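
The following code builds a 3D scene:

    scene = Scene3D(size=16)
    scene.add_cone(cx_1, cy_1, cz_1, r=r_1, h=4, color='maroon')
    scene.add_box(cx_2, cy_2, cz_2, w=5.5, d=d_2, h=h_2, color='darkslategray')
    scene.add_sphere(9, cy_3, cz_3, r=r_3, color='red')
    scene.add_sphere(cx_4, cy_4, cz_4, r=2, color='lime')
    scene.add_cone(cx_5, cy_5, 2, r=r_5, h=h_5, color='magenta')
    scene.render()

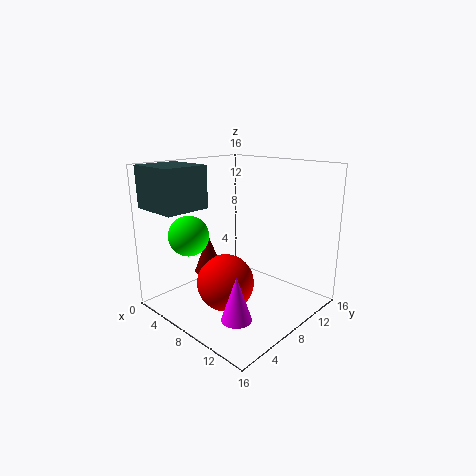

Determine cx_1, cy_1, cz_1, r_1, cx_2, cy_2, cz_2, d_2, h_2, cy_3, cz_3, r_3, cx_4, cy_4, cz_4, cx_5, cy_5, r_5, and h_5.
cx_1 = 7, cy_1 = 4.5, cz_1 = 5, r_1 = 1.5, cx_2 = 0.5, cy_2 = 0.5, cz_2 = 11.5, d_2 = 5, h_2 = 4.5, cy_3 = 5, cz_3 = 4, r_3 = 3, cx_4 = 7, cy_4 = 2, cz_4 = 9.5, cx_5 = 12.5, cy_5 = 3, r_5 = 1.5, h_5 = 4.5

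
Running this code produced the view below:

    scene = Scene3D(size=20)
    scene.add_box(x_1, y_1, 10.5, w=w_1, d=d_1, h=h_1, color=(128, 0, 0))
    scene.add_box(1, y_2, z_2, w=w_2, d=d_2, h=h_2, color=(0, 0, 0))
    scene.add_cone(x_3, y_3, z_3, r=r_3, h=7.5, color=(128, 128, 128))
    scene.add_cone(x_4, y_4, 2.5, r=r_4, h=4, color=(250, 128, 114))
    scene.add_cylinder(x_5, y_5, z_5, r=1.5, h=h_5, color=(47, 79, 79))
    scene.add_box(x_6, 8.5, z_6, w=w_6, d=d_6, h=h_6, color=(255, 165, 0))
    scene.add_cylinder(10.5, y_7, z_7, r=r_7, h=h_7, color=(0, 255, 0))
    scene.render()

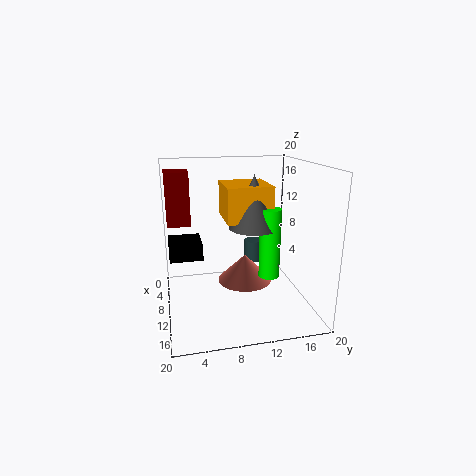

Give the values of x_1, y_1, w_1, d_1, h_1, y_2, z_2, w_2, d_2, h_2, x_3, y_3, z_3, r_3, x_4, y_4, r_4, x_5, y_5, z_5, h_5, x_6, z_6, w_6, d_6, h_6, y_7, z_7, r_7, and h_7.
x_1 = 1, y_1 = 0.5, w_1 = 4, d_1 = 3.5, h_1 = 8, y_2 = 0.5, z_2 = 5.5, w_2 = 5.5, d_2 = 5, h_2 = 2.5, x_3 = 9, y_3 = 12.5, z_3 = 11, r_3 = 3.5, x_4 = 8, y_4 = 11.5, r_4 = 4, x_5 = 2, y_5 = 14.5, z_5 = 3, h_5 = 3.5, x_6 = 3.5, z_6 = 12, w_6 = 7, d_6 = 6.5, h_6 = 5, y_7 = 14.5, z_7 = 4, r_7 = 1.5, h_7 = 10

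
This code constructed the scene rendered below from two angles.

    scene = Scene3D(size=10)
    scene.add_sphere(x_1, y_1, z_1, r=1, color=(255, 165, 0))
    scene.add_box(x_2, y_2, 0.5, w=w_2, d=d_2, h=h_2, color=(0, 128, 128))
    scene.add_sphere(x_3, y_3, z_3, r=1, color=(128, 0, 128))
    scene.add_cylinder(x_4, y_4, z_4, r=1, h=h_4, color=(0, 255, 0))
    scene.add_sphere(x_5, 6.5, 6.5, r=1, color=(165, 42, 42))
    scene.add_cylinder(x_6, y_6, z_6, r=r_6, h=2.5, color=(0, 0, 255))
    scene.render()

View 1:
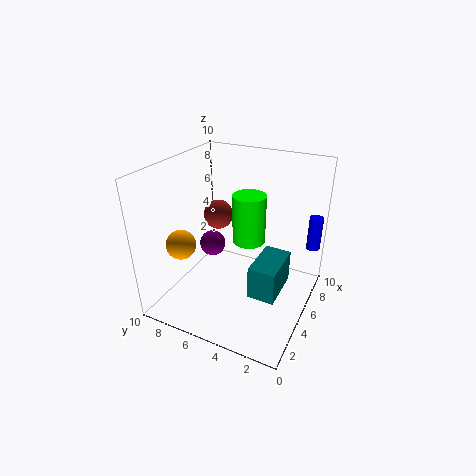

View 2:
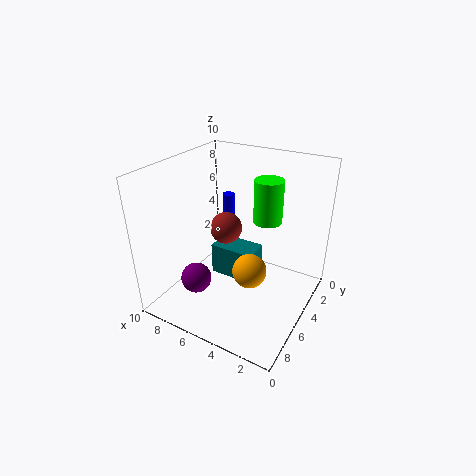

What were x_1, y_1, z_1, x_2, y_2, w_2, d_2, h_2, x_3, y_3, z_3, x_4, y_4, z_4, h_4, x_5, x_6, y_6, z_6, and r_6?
x_1 = 2.5; y_1 = 8; z_1 = 5; x_2 = 4.5; y_2 = 2; w_2 = 3.5; d_2 = 2; h_2 = 2.5; x_3 = 6.5; y_3 = 8; z_3 = 3; x_4 = 3.5; y_4 = 3.5; z_4 = 6; h_4 = 3; x_5 = 5; x_6 = 8.5; y_6 = 0.5; z_6 = 3.5; r_6 = 0.5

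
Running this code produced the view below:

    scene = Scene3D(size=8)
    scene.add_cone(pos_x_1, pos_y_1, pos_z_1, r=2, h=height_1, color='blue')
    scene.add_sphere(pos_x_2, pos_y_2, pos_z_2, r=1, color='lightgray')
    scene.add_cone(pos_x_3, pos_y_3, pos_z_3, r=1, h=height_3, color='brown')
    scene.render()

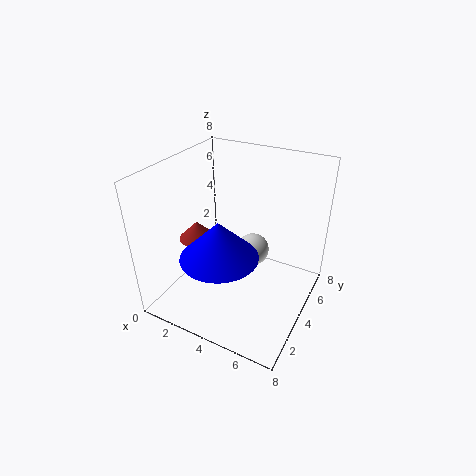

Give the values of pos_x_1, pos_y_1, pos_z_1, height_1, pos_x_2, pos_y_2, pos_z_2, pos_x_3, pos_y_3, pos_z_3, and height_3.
pos_x_1 = 4; pos_y_1 = 2; pos_z_1 = 4; height_1 = 2; pos_x_2 = 4; pos_y_2 = 6; pos_z_2 = 2; pos_x_3 = 2; pos_y_3 = 3; pos_z_3 = 4; height_3 = 1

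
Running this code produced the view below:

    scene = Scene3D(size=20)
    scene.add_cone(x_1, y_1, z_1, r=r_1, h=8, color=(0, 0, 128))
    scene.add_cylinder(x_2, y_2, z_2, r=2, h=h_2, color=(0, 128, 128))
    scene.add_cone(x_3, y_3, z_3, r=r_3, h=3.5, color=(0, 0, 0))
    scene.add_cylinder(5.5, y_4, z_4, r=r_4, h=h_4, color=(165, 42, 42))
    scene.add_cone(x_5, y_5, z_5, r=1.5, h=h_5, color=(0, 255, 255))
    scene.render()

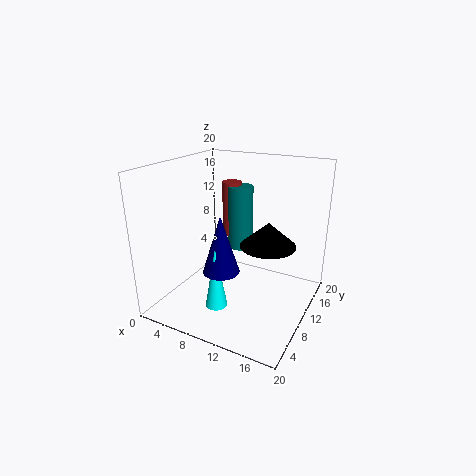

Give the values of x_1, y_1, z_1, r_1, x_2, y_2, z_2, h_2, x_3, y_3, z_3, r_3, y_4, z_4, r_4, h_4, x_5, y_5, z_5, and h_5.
x_1 = 9
y_1 = 7
z_1 = 6
r_1 = 2.5
x_2 = 7
y_2 = 16.5
z_2 = 5.5
h_2 = 10
x_3 = 13.5
y_3 = 12.5
z_3 = 8.5
r_3 = 4
y_4 = 16.5
z_4 = 7.5
r_4 = 1.5
h_4 = 8.5
x_5 = 9
y_5 = 5.5
z_5 = 1.5
h_5 = 8.5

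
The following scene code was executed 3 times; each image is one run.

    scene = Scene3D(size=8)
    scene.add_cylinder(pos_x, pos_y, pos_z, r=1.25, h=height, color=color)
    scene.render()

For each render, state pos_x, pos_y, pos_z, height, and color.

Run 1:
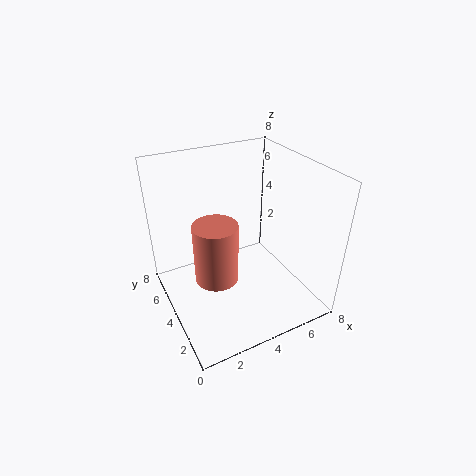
pos_x = 2.75
pos_y = 4.25
pos_z = 1.5
height = 3.5
color = 'salmon'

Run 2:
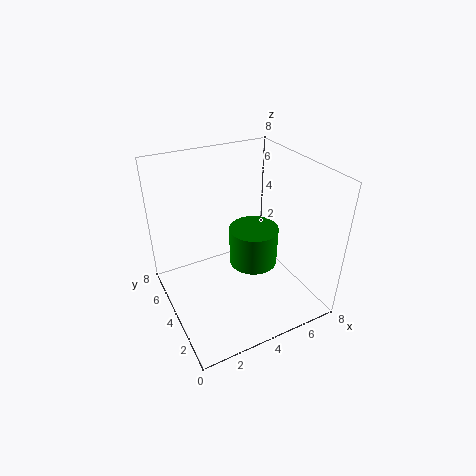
pos_x = 4.25
pos_y = 2.75
pos_z = 3.25
height = 2
color = 'green'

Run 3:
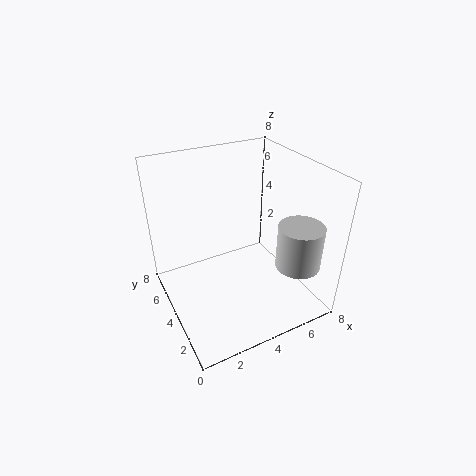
pos_x = 6.75
pos_y = 2
pos_z = 2.5
height = 2.5
color = 'lightgray'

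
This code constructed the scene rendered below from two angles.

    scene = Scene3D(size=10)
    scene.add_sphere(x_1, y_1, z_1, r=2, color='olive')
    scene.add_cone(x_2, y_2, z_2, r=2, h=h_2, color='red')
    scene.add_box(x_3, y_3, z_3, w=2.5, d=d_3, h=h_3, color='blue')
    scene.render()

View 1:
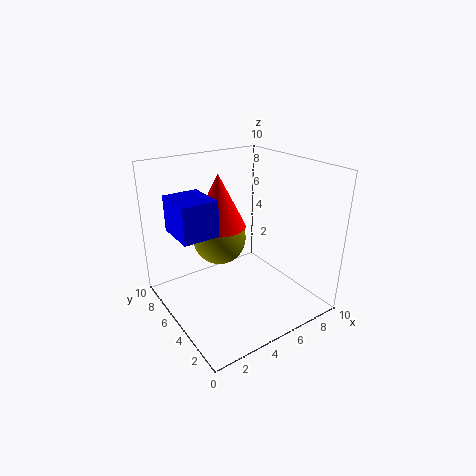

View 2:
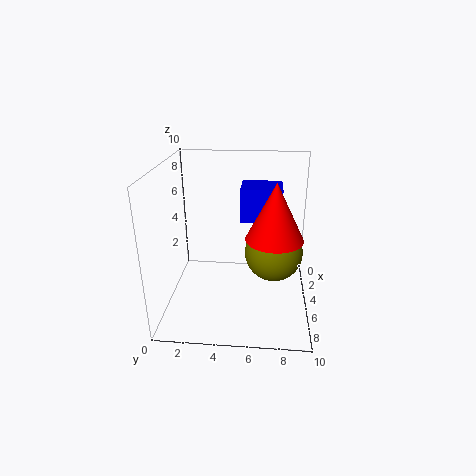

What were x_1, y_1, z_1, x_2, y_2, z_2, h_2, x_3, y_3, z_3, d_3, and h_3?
x_1 = 5
y_1 = 7.5
z_1 = 4
x_2 = 5
y_2 = 7.5
z_2 = 5
h_2 = 4
x_3 = 1
y_3 = 5
z_3 = 5.5
d_3 = 3
h_3 = 2.5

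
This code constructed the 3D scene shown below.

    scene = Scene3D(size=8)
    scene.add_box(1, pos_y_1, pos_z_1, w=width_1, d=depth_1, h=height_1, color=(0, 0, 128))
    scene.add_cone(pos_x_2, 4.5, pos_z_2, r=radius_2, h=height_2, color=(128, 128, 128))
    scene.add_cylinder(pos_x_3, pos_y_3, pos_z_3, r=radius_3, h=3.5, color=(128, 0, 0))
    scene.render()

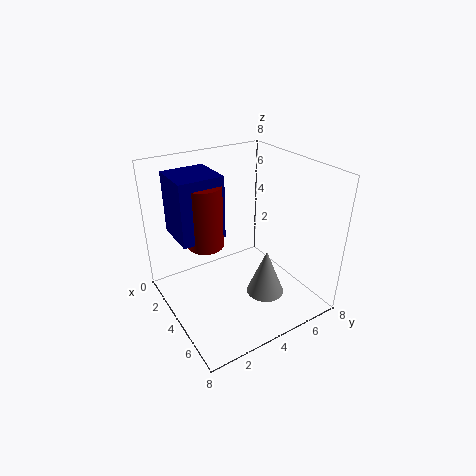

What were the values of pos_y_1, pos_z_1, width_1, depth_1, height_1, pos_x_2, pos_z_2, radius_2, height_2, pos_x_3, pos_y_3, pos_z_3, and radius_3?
pos_y_1 = 1
pos_z_1 = 4
width_1 = 2.5
depth_1 = 2.5
height_1 = 3.5
pos_x_2 = 6
pos_z_2 = 1.5
radius_2 = 1
height_2 = 2.5
pos_x_3 = 3
pos_y_3 = 2.5
pos_z_3 = 3.5
radius_3 = 1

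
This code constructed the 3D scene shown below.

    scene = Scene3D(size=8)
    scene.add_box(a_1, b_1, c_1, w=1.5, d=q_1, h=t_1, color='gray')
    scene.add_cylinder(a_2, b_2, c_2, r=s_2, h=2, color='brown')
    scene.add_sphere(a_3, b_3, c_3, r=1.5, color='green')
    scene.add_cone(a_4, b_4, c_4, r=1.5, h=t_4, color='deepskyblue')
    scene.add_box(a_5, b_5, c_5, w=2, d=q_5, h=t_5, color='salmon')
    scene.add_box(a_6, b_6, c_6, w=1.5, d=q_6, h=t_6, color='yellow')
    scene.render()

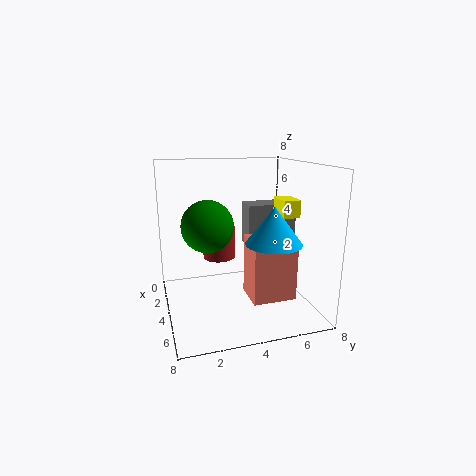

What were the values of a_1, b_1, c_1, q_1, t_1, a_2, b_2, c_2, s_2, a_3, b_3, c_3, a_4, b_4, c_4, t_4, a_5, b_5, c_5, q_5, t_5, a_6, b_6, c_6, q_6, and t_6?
a_1 = 1.5; b_1 = 5; c_1 = 3; q_1 = 3; t_1 = 2.5; a_2 = 1.5; b_2 = 3.5; c_2 = 2; s_2 = 1; a_3 = 3; b_3 = 2.5; c_3 = 4.5; a_4 = 5.5; b_4 = 5.5; c_4 = 4; t_4 = 2; a_5 = 3.5; b_5 = 4.5; c_5 = 0.5; q_5 = 2.5; t_5 = 3.5; a_6 = 3; b_6 = 6.5; c_6 = 5; q_6 = 1; t_6 = 1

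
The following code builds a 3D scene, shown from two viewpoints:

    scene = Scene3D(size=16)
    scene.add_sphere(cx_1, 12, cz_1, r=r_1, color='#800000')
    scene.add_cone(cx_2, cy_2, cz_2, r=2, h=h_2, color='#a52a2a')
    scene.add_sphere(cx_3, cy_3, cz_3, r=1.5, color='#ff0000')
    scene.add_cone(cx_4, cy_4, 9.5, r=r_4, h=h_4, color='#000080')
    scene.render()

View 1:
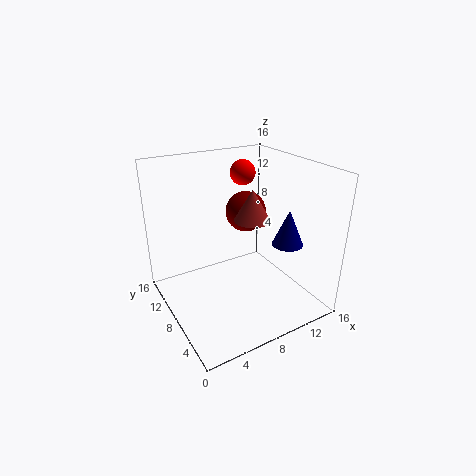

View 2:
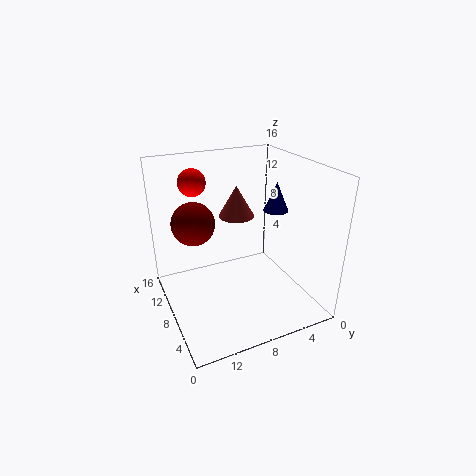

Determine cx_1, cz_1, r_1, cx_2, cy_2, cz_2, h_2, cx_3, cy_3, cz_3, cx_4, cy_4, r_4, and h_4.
cx_1 = 11.5
cz_1 = 9
r_1 = 2.5
cx_2 = 9.5
cy_2 = 7.5
cz_2 = 10
h_2 = 3.5
cx_3 = 11
cy_3 = 12
cz_3 = 14
cx_4 = 10
cy_4 = 2
r_4 = 1.5
h_4 = 3.5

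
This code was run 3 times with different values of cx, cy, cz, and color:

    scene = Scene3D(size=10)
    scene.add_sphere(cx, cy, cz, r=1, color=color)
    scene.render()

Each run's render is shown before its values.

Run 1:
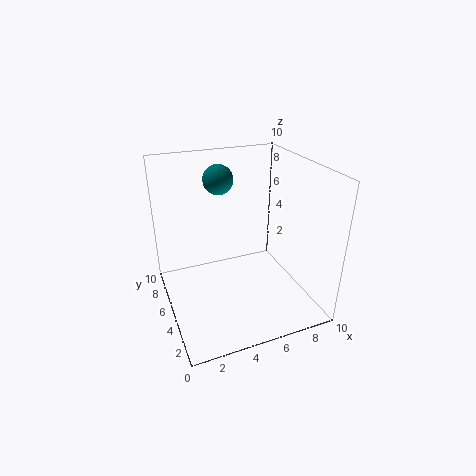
cx = 4; cy = 6; cz = 9; color = 'teal'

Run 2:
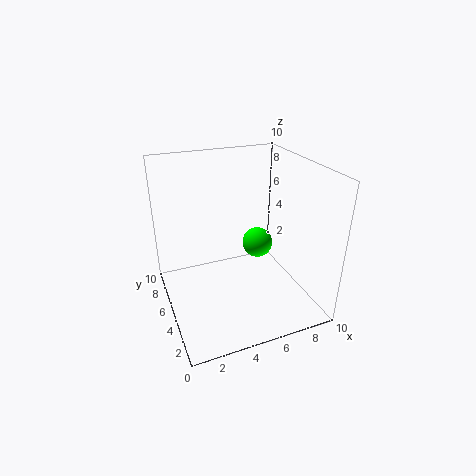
cx = 6; cy = 4; cz = 5; color = 'lime'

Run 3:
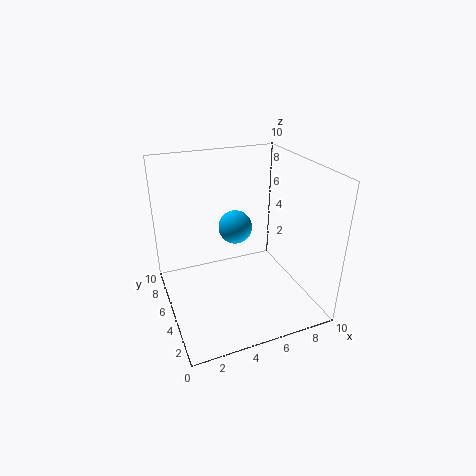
cx = 4; cy = 3; cz = 7; color = 'deepskyblue'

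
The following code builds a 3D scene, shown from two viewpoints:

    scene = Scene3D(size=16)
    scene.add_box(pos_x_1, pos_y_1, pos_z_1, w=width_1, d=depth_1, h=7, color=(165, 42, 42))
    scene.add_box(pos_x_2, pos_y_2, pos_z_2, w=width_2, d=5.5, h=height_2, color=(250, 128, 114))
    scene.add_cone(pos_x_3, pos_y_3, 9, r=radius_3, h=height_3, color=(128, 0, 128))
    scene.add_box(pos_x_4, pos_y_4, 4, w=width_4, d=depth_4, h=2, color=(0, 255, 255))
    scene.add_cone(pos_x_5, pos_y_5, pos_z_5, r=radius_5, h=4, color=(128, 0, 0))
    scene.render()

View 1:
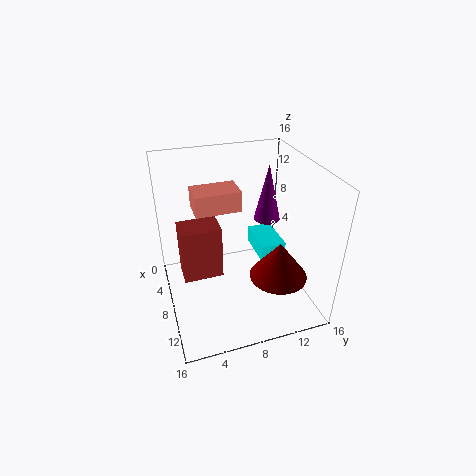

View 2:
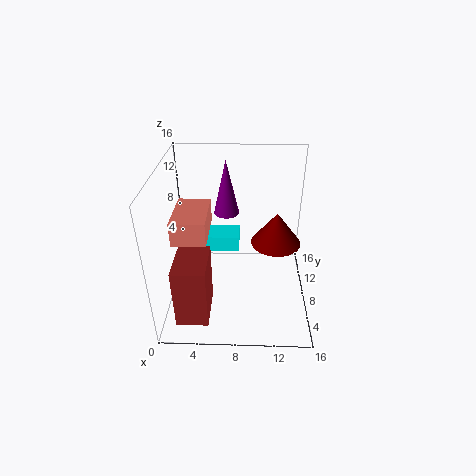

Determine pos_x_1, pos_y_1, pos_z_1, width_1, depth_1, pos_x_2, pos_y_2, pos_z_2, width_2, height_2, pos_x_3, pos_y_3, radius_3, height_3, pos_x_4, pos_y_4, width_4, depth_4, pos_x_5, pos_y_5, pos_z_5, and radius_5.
pos_x_1 = 1.5; pos_y_1 = 2; pos_z_1 = 0.5; width_1 = 3.5; depth_1 = 5; pos_x_2 = 1.5; pos_y_2 = 4; pos_z_2 = 9.5; width_2 = 3.5; height_2 = 2.5; pos_x_3 = 6.5; pos_y_3 = 12; radius_3 = 1.5; height_3 = 6.5; pos_x_4 = 3; pos_y_4 = 11; width_4 = 5; depth_4 = 3; pos_x_5 = 12.5; pos_y_5 = 11; pos_z_5 = 5.5; radius_5 = 3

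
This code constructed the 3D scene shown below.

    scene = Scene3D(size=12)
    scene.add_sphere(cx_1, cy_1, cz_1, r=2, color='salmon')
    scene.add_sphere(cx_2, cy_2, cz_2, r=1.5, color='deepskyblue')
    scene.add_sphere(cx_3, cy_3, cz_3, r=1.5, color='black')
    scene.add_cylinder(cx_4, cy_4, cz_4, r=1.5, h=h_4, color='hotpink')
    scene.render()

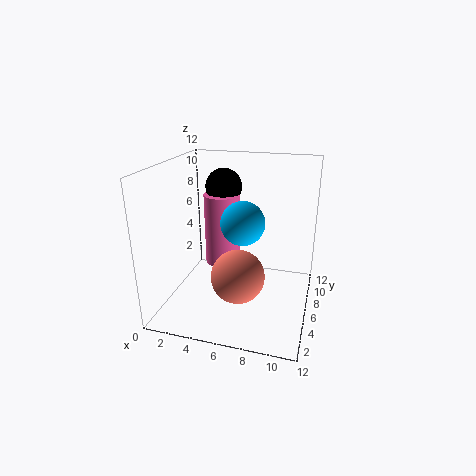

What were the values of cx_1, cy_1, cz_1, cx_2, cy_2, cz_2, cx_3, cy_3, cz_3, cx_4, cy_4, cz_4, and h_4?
cx_1 = 7
cy_1 = 2.5
cz_1 = 4.5
cx_2 = 7.5
cy_2 = 2
cz_2 = 9
cx_3 = 4.5
cy_3 = 7
cz_3 = 10
cx_4 = 4.5
cy_4 = 6.5
cz_4 = 3.5
h_4 = 6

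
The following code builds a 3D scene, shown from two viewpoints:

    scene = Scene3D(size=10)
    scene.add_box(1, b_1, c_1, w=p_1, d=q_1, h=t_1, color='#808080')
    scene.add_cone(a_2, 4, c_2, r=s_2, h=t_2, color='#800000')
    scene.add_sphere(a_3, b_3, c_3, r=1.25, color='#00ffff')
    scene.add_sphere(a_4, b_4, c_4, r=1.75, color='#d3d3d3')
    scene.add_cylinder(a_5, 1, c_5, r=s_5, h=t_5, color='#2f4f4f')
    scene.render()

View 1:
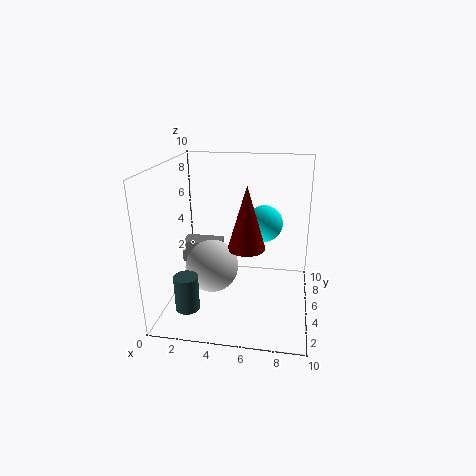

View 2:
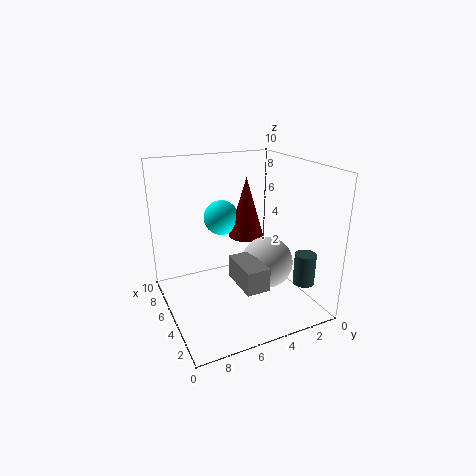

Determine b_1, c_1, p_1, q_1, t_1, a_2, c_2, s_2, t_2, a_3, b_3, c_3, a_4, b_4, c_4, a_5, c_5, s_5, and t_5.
b_1 = 4.75, c_1 = 3, p_1 = 2.75, q_1 = 1.5, t_1 = 1.5, a_2 = 5.75, c_2 = 4.75, s_2 = 1.25, t_2 = 4.25, a_3 = 6.75, b_3 = 5.5, c_3 = 6, a_4 = 3.5, b_4 = 3.5, c_4 = 3.5, a_5 = 2.5, c_5 = 1.75, s_5 = 0.75, t_5 = 2.25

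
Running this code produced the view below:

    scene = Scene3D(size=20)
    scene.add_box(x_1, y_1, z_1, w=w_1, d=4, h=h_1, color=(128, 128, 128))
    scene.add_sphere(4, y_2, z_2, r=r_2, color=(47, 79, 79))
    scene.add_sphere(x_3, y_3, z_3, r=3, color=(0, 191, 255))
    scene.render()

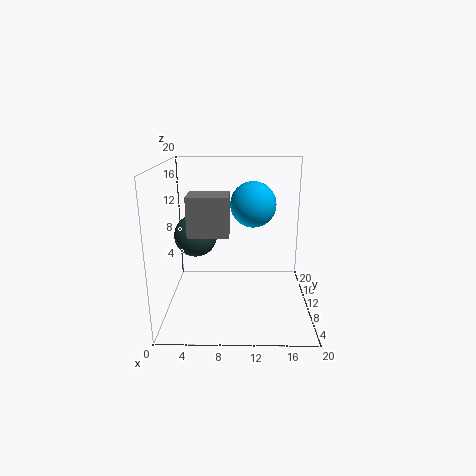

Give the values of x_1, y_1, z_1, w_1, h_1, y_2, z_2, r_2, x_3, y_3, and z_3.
x_1 = 4; y_1 = 4; z_1 = 12; w_1 = 5; h_1 = 5; y_2 = 11; z_2 = 10; r_2 = 3; x_3 = 12; y_3 = 9; z_3 = 15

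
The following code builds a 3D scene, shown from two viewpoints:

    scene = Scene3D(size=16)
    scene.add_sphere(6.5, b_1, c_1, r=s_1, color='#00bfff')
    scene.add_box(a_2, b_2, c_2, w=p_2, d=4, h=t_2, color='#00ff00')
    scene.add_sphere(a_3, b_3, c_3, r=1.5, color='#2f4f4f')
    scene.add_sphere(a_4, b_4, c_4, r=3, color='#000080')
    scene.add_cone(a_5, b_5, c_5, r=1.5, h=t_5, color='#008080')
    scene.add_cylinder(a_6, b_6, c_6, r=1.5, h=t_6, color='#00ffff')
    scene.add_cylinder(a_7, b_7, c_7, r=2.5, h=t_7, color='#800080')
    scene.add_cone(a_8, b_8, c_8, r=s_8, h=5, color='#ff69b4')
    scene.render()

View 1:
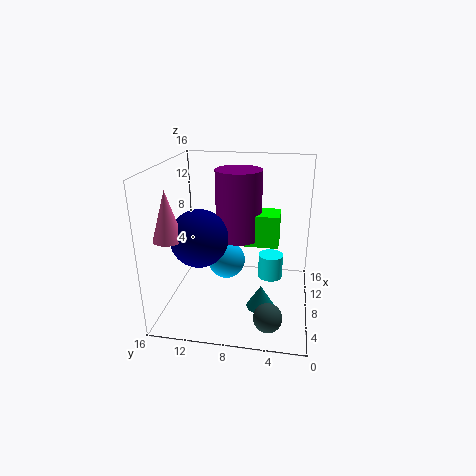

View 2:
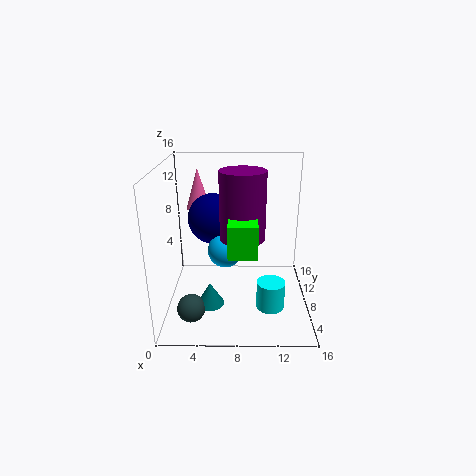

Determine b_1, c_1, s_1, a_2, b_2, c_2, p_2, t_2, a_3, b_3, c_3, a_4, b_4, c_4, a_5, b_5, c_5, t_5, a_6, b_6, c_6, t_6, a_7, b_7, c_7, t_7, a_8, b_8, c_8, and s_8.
b_1 = 9
c_1 = 6
s_1 = 2
a_2 = 7
b_2 = 3.5
c_2 = 7.5
p_2 = 3
t_2 = 3.5
a_3 = 3
b_3 = 4
c_3 = 1.5
a_4 = 5
b_4 = 11.5
c_4 = 9
a_5 = 5
b_5 = 5
c_5 = 1.5
t_5 = 2.5
a_6 = 11.5
b_6 = 4.5
c_6 = 1.5
t_6 = 3
a_7 = 8.5
b_7 = 8
c_7 = 8
t_7 = 7.5
a_8 = 3
b_8 = 14
c_8 = 9.5
s_8 = 1.5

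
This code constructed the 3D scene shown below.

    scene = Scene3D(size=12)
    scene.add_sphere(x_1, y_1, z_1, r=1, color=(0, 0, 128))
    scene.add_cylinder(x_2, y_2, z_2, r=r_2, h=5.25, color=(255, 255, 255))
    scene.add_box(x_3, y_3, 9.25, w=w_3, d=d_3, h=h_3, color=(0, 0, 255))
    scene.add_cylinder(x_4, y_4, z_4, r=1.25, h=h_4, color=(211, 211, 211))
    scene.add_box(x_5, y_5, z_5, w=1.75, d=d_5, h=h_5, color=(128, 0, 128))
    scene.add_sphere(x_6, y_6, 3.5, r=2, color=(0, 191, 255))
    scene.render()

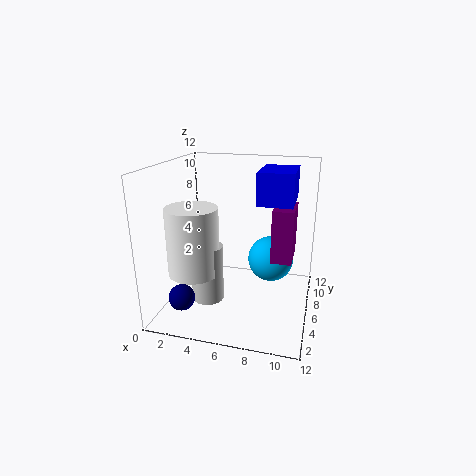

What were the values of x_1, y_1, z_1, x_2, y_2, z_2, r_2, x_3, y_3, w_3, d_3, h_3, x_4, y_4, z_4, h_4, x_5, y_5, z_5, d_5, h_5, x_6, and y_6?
x_1 = 2.75; y_1 = 1.5; z_1 = 2.5; x_2 = 3.25; y_2 = 3; z_2 = 4; r_2 = 2; x_3 = 7.75; y_3 = 4.5; w_3 = 2.75; d_3 = 4; h_3 = 2.5; x_4 = 4.25; y_4 = 3.25; z_4 = 1.75; h_4 = 4.5; x_5 = 8.75; y_5 = 6; z_5 = 4; d_5 = 3.5; h_5 = 4.5; x_6 = 8.5; y_6 = 8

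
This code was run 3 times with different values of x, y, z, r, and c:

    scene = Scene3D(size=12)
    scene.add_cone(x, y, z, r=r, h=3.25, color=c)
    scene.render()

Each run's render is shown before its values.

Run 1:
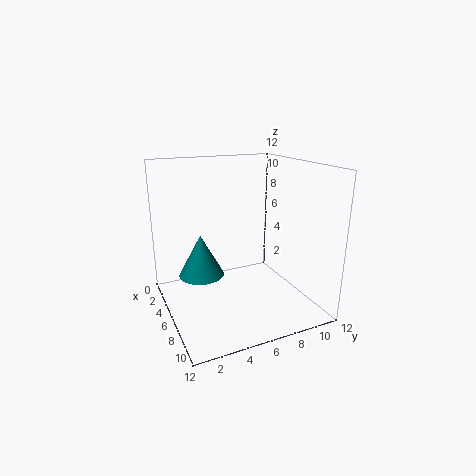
x = 6.75
y = 2.5
z = 3.75
r = 1.75
c = 'teal'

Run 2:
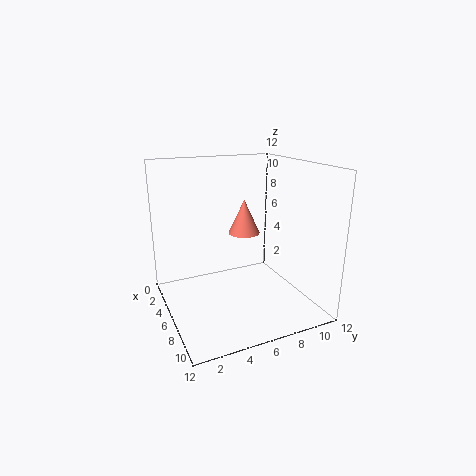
x = 2.5
y = 8.25
z = 5
r = 1.5
c = 'salmon'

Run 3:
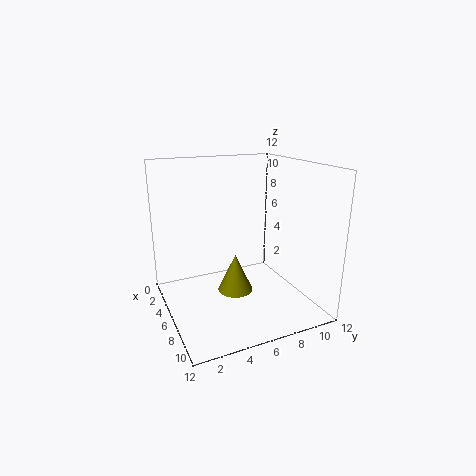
x = 6
y = 5.75
z = 1.25
r = 1.5
c = 'olive'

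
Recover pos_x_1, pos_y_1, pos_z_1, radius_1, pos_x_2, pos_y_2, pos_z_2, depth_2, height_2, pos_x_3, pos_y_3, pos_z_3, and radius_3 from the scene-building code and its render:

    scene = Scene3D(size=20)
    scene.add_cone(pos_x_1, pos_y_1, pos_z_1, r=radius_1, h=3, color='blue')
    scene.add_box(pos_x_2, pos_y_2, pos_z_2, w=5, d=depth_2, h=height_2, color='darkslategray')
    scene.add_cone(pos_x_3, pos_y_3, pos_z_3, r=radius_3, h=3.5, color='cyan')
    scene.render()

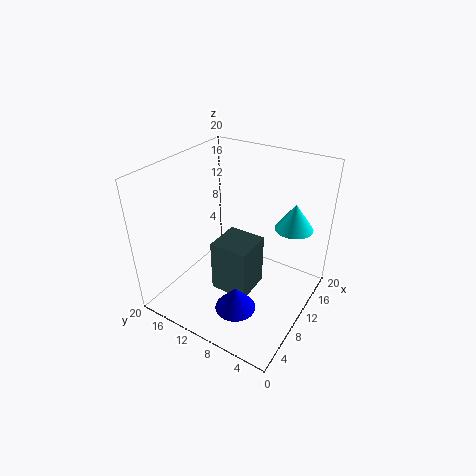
pos_x_1 = 3, pos_y_1 = 6, pos_z_1 = 5, radius_1 = 2.5, pos_x_2 = 5, pos_y_2 = 6, pos_z_2 = 4.5, depth_2 = 5, height_2 = 7, pos_x_3 = 12.5, pos_y_3 = 3, pos_z_3 = 12.5, radius_3 = 2.5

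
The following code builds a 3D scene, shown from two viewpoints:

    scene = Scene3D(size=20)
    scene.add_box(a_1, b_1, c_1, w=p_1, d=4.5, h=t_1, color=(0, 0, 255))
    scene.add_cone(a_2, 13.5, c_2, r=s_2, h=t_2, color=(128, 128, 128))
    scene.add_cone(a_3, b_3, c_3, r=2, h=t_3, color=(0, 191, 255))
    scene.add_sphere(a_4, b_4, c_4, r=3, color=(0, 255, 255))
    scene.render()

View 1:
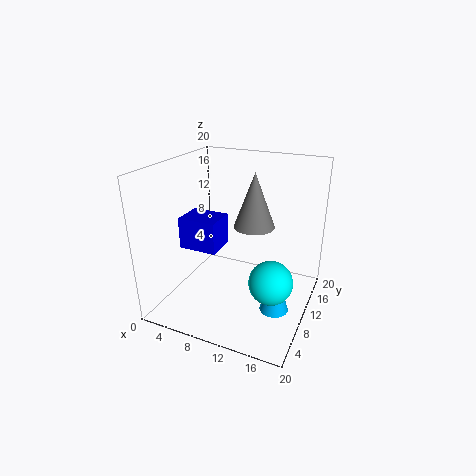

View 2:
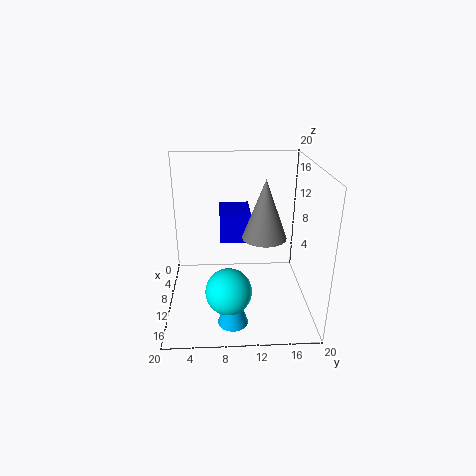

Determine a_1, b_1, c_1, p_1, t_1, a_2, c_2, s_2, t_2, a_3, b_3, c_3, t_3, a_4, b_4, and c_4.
a_1 = 2; b_1 = 7.5; c_1 = 8; p_1 = 5.5; t_1 = 4.5; a_2 = 11; c_2 = 10.5; s_2 = 3; t_2 = 8; a_3 = 16; b_3 = 9; c_3 = 0.5; t_3 = 6.5; a_4 = 15.5; b_4 = 8.5; c_4 = 5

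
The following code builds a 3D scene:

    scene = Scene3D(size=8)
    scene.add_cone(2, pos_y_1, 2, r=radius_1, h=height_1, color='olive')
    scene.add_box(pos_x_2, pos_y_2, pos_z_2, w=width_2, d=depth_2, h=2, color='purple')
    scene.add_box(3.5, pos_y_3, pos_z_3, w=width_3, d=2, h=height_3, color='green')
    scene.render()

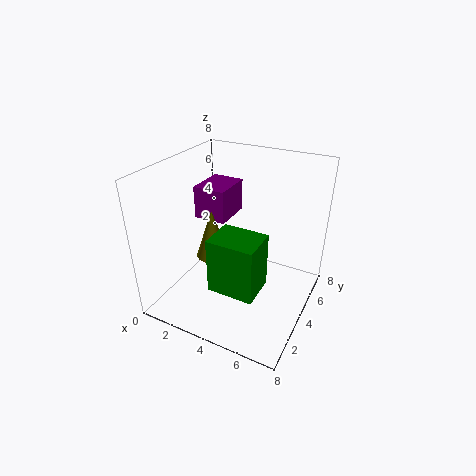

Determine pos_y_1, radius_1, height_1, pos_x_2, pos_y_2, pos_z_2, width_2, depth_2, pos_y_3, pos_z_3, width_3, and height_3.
pos_y_1 = 4.5
radius_1 = 1
height_1 = 3
pos_x_2 = 0.5
pos_y_2 = 5
pos_z_2 = 4
width_2 = 2
depth_2 = 2.5
pos_y_3 = 1.5
pos_z_3 = 2
width_3 = 2.5
height_3 = 3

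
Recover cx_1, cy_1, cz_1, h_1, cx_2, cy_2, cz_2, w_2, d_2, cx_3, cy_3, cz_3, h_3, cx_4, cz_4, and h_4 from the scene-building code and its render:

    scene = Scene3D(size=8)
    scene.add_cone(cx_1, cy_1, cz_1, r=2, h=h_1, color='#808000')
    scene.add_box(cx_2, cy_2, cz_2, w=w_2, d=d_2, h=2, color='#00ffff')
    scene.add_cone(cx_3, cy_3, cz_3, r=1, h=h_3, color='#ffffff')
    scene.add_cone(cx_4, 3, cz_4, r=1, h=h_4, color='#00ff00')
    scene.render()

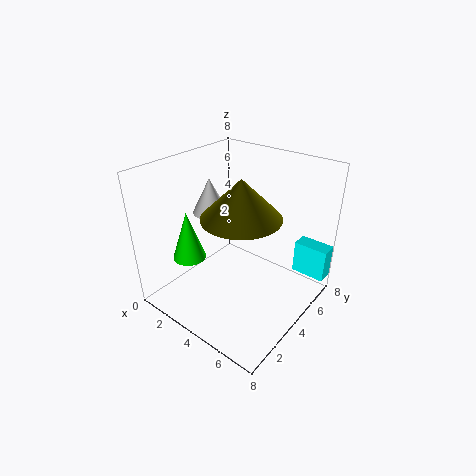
cx_1 = 5, cy_1 = 3, cz_1 = 6, h_1 = 2, cx_2 = 6, cy_2 = 7, cz_2 = 1, w_2 = 2, d_2 = 1, cx_3 = 2, cy_3 = 4, cz_3 = 5, h_3 = 2, cx_4 = 1, cz_4 = 2, h_4 = 3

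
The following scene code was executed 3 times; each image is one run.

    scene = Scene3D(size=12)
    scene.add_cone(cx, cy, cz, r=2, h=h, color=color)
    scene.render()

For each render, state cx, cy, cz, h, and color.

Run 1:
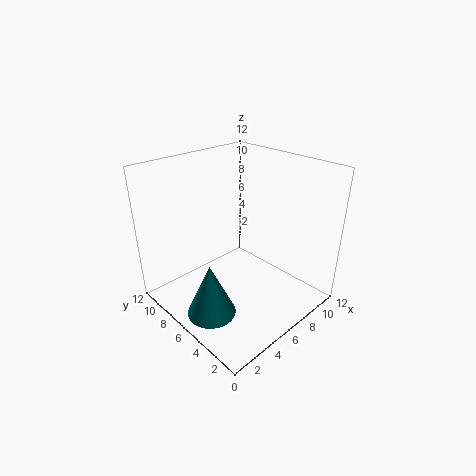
cx = 2.5; cy = 5.5; cz = 0.5; h = 4.5; color = 'teal'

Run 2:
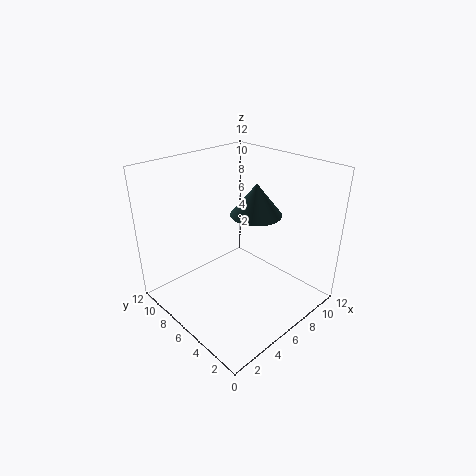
cx = 6.5; cy = 4.5; cz = 8.5; h = 2.5; color = 'darkslategray'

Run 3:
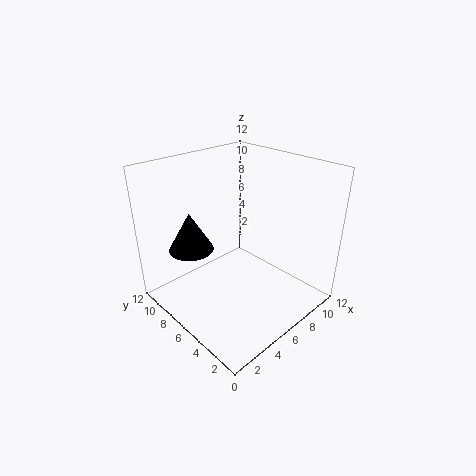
cx = 4; cy = 10; cz = 4; h = 3.5; color = 'black'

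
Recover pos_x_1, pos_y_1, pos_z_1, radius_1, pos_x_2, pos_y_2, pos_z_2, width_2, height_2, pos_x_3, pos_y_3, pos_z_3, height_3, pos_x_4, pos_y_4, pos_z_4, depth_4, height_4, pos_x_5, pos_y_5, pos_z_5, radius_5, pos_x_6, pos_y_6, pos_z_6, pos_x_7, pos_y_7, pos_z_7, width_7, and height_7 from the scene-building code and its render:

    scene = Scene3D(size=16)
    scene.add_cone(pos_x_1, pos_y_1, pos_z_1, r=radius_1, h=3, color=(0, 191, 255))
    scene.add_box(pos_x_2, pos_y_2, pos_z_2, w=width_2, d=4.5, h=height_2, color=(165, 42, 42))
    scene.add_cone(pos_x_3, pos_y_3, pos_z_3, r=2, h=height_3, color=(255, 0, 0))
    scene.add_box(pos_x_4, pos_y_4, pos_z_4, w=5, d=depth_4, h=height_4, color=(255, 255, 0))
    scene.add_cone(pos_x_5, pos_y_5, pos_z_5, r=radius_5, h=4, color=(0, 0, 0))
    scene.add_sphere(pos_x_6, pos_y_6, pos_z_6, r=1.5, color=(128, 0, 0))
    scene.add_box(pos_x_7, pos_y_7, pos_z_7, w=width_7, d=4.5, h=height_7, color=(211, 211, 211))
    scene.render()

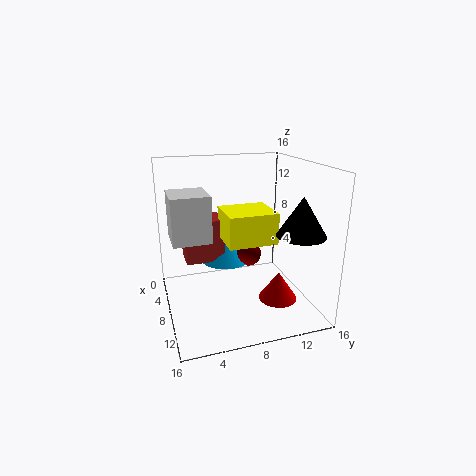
pos_x_1 = 4.5, pos_y_1 = 7.5, pos_z_1 = 4, radius_1 = 3, pos_x_2 = 2.5, pos_y_2 = 2.5, pos_z_2 = 4.5, width_2 = 3.5, height_2 = 5, pos_x_3 = 12.5, pos_y_3 = 11, pos_z_3 = 2.5, height_3 = 3, pos_x_4 = 5, pos_y_4 = 6.5, pos_z_4 = 7.5, depth_4 = 5.5, height_4 = 3.5, pos_x_5 = 13, pos_y_5 = 13, pos_z_5 = 9.5, radius_5 = 2.5, pos_x_6 = 6, pos_y_6 = 10, pos_z_6 = 5, pos_x_7 = 1.5, pos_y_7 = 1, pos_z_7 = 7, width_7 = 5, height_7 = 5.5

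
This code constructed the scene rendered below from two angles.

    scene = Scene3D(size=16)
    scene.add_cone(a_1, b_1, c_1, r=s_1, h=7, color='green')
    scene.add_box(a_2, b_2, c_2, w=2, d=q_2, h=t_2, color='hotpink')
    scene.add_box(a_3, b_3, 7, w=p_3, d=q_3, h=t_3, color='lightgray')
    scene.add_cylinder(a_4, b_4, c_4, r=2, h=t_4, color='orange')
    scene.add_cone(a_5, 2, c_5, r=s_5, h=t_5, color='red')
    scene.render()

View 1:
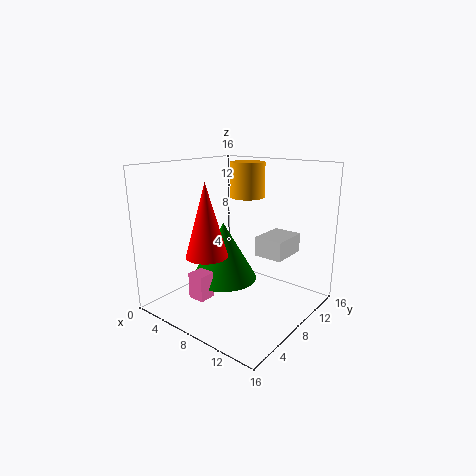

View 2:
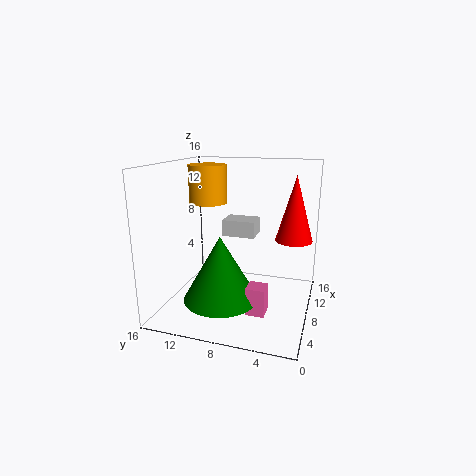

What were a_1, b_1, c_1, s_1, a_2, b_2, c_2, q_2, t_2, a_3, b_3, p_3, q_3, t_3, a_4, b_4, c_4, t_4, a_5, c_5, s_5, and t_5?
a_1 = 5; b_1 = 9; c_1 = 2; s_1 = 4; a_2 = 4; b_2 = 4; c_2 = 1; q_2 = 2; t_2 = 3; a_3 = 11; b_3 = 7; p_3 = 3; q_3 = 4; t_3 = 2; a_4 = 7; b_4 = 11; c_4 = 12; t_4 = 4; a_5 = 9; c_5 = 8; s_5 = 2; t_5 = 7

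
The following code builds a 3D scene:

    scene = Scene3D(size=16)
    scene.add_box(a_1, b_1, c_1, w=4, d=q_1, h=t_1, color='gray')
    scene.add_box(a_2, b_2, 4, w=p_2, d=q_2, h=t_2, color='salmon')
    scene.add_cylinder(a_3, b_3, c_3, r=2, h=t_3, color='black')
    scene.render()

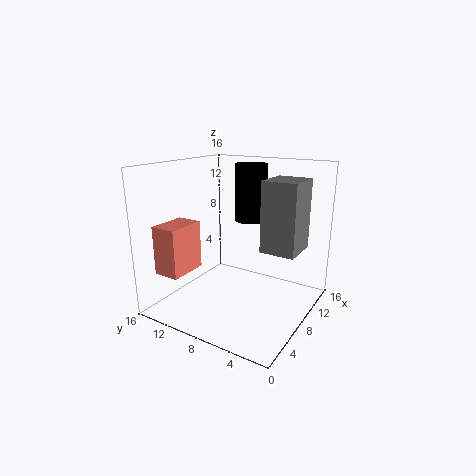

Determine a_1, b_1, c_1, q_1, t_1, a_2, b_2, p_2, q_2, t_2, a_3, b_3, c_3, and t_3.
a_1 = 5.5, b_1 = 0.5, c_1 = 8, q_1 = 3.5, t_1 = 7, a_2 = 2.5, b_2 = 12.5, p_2 = 4.5, q_2 = 3, t_2 = 5.5, a_3 = 13.5, b_3 = 9.5, c_3 = 8.5, t_3 = 7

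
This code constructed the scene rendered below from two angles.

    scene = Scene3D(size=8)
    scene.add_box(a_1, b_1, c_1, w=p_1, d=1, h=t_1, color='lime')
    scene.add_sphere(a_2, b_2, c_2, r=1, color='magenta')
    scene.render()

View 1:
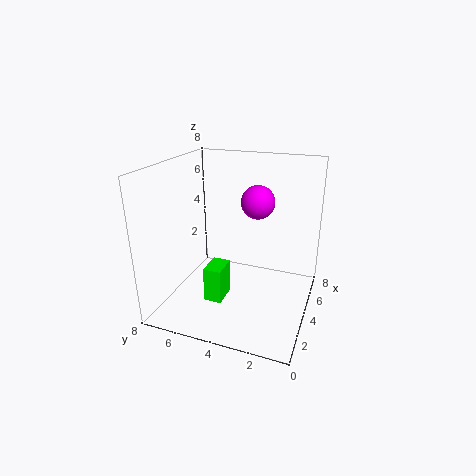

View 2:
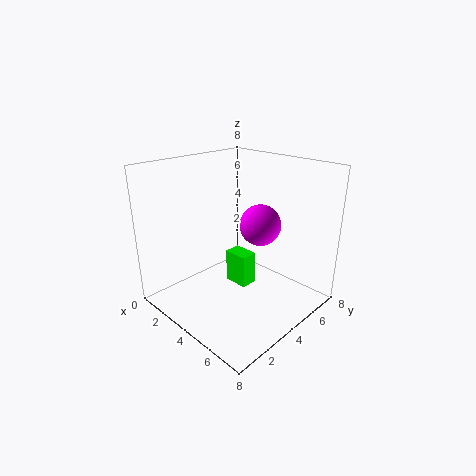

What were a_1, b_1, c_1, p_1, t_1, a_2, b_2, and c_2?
a_1 = 2.5; b_1 = 4.5; c_1 = 0.5; p_1 = 1.5; t_1 = 2; a_2 = 6; b_2 = 3.5; c_2 = 5.5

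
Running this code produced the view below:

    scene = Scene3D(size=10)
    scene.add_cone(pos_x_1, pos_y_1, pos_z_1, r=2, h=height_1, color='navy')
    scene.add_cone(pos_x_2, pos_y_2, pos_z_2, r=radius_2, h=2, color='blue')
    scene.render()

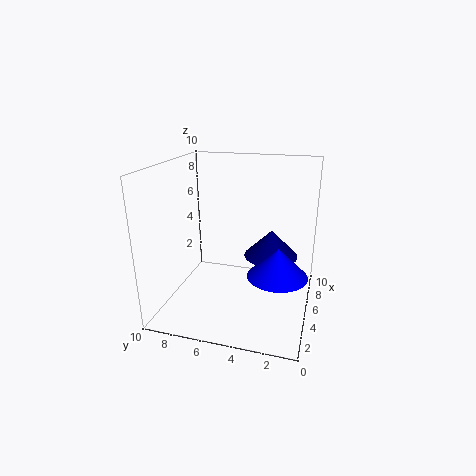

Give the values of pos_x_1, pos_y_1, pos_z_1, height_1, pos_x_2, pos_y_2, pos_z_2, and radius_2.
pos_x_1 = 7; pos_y_1 = 3; pos_z_1 = 3; height_1 = 2; pos_x_2 = 4; pos_y_2 = 2; pos_z_2 = 3; radius_2 = 2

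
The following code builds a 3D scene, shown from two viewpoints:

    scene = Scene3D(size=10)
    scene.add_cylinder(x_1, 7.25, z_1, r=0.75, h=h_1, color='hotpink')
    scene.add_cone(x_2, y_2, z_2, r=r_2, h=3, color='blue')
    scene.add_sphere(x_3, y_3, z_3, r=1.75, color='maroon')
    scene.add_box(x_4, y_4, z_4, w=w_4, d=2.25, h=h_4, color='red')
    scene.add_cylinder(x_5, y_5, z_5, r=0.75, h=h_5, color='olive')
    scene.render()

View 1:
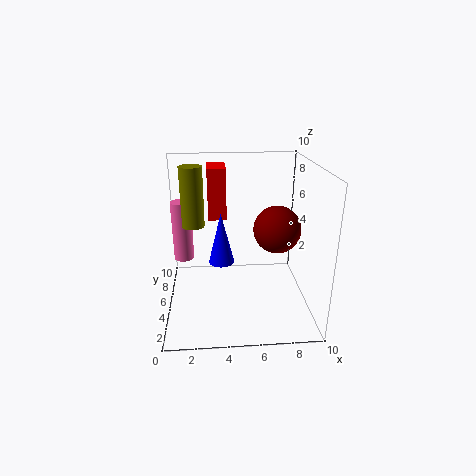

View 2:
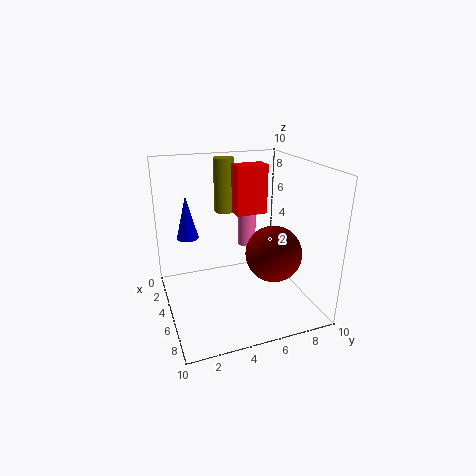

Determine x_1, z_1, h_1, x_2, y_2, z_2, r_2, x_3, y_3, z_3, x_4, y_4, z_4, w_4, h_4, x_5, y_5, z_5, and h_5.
x_1 = 1
z_1 = 2.5
h_1 = 4.5
x_2 = 3.75
y_2 = 1.75
z_2 = 5
r_2 = 0.75
x_3 = 8
y_3 = 6.25
z_3 = 5
x_4 = 3
y_4 = 5.25
z_4 = 6.25
w_4 = 1.25
h_4 = 3.5
x_5 = 2
y_5 = 5
z_5 = 6
h_5 = 4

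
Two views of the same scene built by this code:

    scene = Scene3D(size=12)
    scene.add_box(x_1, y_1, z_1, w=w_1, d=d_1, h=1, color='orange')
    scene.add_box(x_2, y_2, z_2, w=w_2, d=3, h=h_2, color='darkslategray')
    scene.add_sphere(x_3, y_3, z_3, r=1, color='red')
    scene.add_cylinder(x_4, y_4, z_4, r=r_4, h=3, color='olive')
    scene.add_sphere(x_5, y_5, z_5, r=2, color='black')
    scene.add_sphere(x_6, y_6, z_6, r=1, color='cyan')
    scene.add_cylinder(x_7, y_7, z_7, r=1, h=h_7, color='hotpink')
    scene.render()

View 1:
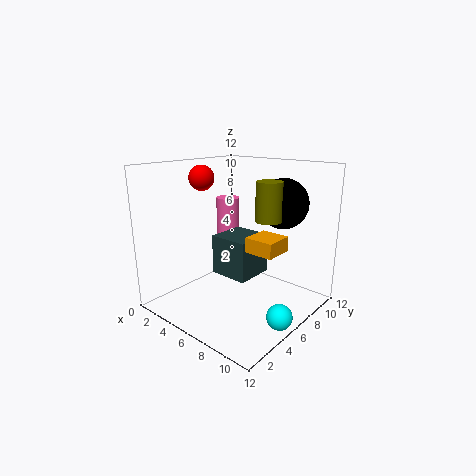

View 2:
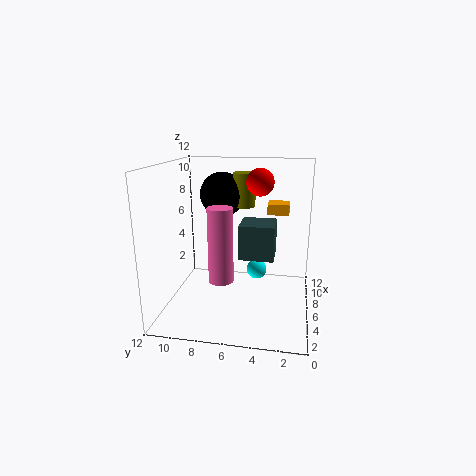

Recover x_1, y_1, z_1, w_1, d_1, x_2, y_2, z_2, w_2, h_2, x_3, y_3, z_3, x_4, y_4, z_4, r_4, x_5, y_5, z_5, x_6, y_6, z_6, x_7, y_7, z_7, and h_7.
x_1 = 10; y_1 = 2; z_1 = 7; w_1 = 2; d_1 = 2; x_2 = 6; y_2 = 3; z_2 = 4; w_2 = 3; h_2 = 3; x_3 = 4; y_3 = 4; z_3 = 11; x_4 = 9; y_4 = 6; z_4 = 8; r_4 = 1; x_5 = 9; y_5 = 8; z_5 = 9; x_6 = 11; y_6 = 5; z_6 = 1; x_7 = 4; y_7 = 7; z_7 = 3; h_7 = 6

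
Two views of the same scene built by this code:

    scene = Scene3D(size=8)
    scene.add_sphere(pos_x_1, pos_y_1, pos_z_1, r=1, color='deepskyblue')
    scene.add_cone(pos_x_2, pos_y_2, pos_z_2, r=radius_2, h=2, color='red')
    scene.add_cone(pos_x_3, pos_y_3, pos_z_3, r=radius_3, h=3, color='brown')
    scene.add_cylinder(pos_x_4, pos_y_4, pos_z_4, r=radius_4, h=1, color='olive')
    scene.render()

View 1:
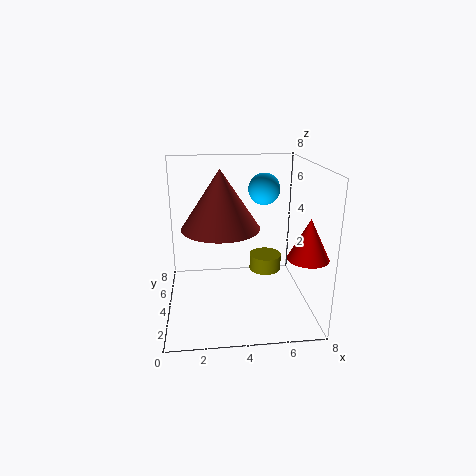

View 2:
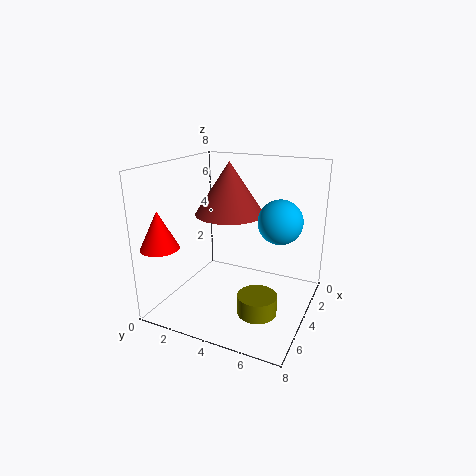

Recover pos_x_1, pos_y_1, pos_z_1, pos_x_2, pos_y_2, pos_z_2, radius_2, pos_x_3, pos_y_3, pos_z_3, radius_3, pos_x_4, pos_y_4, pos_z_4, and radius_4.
pos_x_1 = 6; pos_y_1 = 7; pos_z_1 = 6; pos_x_2 = 7; pos_y_2 = 1; pos_z_2 = 4; radius_2 = 1; pos_x_3 = 3; pos_y_3 = 3; pos_z_3 = 5; radius_3 = 2; pos_x_4 = 6; pos_y_4 = 6; pos_z_4 = 1; radius_4 = 1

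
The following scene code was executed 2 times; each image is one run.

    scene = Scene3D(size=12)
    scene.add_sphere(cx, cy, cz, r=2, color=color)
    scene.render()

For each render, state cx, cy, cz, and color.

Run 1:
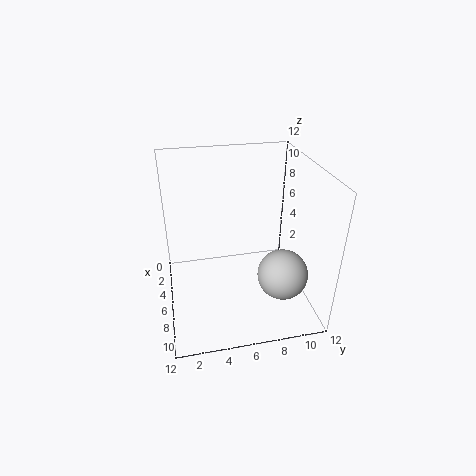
cx = 9, cy = 9, cz = 4, color = 'lightgray'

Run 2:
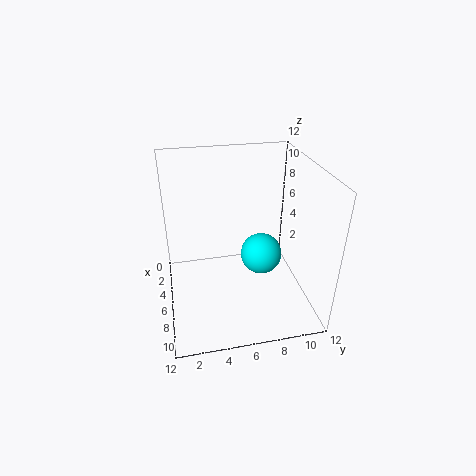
cx = 3, cy = 9, cz = 2, color = 'cyan'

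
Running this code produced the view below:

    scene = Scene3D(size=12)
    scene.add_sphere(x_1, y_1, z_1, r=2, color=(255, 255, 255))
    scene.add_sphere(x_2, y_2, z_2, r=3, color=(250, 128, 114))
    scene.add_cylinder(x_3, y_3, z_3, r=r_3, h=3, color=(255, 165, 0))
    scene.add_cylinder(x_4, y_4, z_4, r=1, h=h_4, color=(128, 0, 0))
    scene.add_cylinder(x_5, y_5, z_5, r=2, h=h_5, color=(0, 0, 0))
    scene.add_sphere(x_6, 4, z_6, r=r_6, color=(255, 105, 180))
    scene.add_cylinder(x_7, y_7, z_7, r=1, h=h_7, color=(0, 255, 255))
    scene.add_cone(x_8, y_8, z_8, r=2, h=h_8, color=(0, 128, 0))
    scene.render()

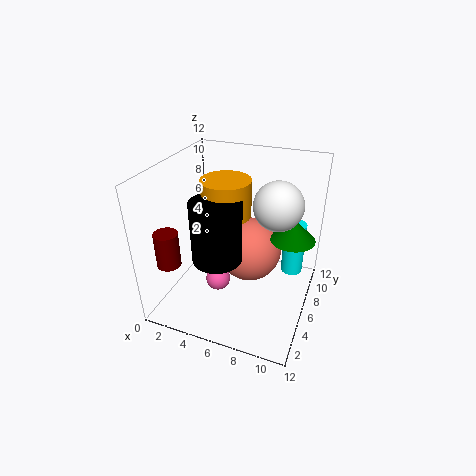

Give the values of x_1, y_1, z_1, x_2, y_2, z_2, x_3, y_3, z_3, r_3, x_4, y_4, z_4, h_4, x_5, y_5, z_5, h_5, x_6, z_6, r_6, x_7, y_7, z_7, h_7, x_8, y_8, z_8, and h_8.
x_1 = 9
y_1 = 7
z_1 = 9
x_2 = 6
y_2 = 9
z_2 = 3
x_3 = 5
y_3 = 6
z_3 = 8
r_3 = 2
x_4 = 1
y_4 = 3
z_4 = 4
h_4 = 3
x_5 = 5
y_5 = 4
z_5 = 5
h_5 = 5
x_6 = 5
z_6 = 3
r_6 = 1
x_7 = 10
y_7 = 10
z_7 = 1
h_7 = 5
x_8 = 10
y_8 = 9
z_8 = 5
h_8 = 2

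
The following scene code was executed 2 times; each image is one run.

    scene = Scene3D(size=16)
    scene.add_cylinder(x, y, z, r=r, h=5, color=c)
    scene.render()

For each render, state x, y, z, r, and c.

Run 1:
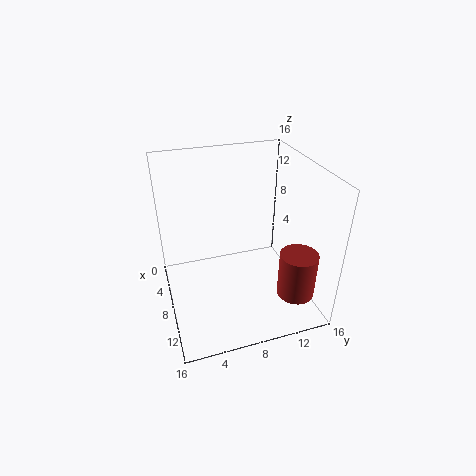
x = 13
y = 13
z = 3
r = 2
c = 'brown'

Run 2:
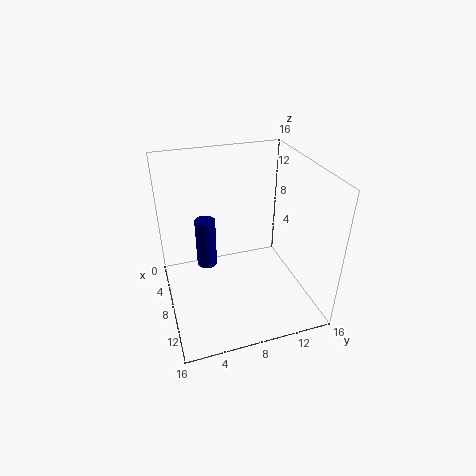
x = 10
y = 4
z = 7
r = 1
c = 'navy'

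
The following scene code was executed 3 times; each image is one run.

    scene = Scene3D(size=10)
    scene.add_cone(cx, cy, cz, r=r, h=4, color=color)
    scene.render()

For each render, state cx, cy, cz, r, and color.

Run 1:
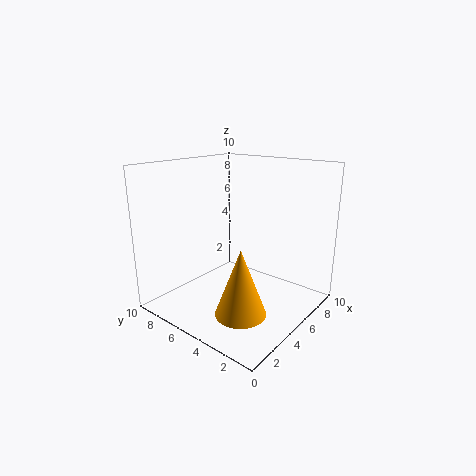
cx = 1.5, cy = 2, cz = 2, r = 1.5, color = 'orange'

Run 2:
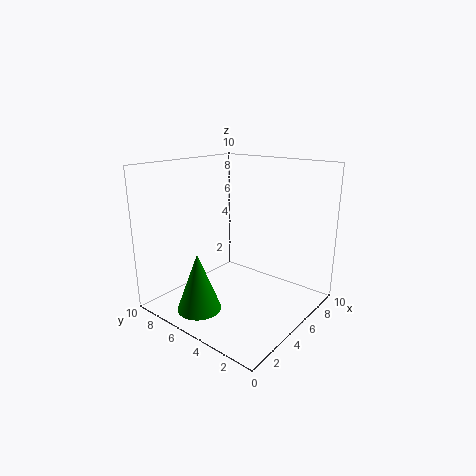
cx = 2, cy = 6, cz = 0.5, r = 1.5, color = 'green'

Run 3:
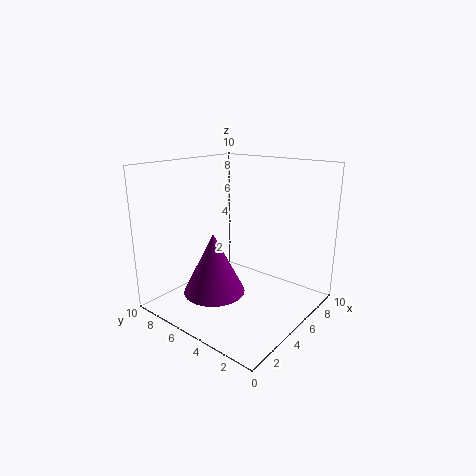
cx = 2.5, cy = 5, cz = 2, r = 2, color = 'purple'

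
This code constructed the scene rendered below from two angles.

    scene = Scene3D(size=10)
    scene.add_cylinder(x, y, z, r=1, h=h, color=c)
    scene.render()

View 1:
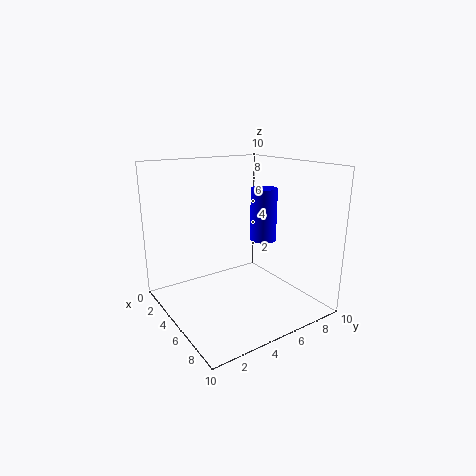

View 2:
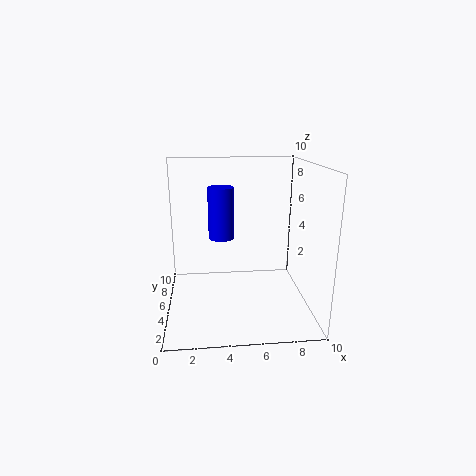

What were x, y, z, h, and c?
x = 4, y = 8, z = 4, h = 4, c = 'blue'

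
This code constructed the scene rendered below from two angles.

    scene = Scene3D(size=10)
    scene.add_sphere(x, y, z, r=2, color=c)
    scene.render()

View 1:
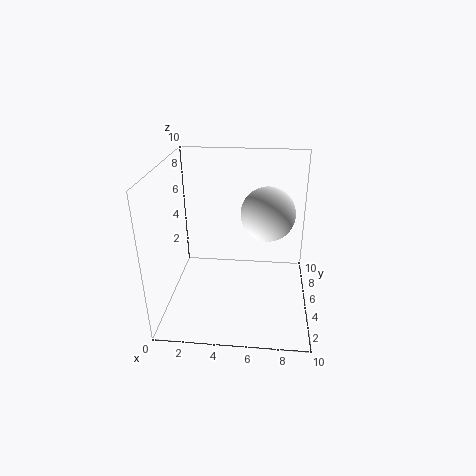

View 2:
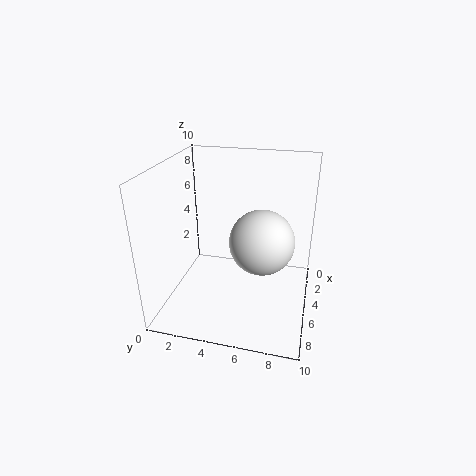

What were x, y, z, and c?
x = 7; y = 7; z = 6; c = 'white'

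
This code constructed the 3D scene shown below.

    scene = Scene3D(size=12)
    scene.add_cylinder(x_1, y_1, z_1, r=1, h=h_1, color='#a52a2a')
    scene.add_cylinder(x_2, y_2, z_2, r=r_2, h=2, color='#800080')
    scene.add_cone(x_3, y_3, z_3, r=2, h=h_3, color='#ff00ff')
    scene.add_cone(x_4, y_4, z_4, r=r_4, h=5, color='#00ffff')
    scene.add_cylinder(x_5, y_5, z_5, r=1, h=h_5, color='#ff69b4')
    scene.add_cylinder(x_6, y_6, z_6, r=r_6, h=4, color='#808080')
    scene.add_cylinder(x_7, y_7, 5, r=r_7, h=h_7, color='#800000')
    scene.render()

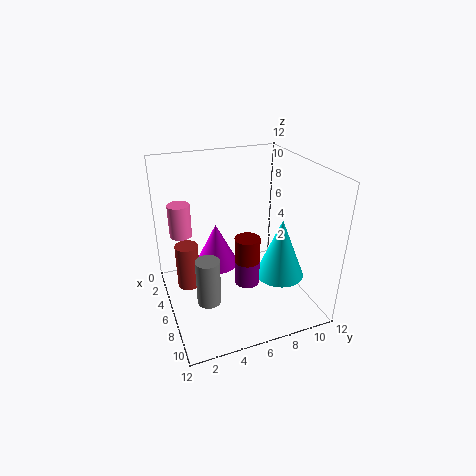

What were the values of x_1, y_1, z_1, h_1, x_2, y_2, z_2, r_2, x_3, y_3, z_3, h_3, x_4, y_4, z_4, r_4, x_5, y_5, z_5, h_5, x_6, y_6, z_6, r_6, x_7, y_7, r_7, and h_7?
x_1 = 4, y_1 = 2, z_1 = 1, h_1 = 4, x_2 = 8, y_2 = 6, z_2 = 3, r_2 = 1, x_3 = 3, y_3 = 5, z_3 = 2, h_3 = 4, x_4 = 8, y_4 = 9, z_4 = 3, r_4 = 2, x_5 = 2, y_5 = 2, z_5 = 5, h_5 = 3, x_6 = 7, y_6 = 3, z_6 = 1, r_6 = 1, x_7 = 8, y_7 = 6, r_7 = 1, h_7 = 2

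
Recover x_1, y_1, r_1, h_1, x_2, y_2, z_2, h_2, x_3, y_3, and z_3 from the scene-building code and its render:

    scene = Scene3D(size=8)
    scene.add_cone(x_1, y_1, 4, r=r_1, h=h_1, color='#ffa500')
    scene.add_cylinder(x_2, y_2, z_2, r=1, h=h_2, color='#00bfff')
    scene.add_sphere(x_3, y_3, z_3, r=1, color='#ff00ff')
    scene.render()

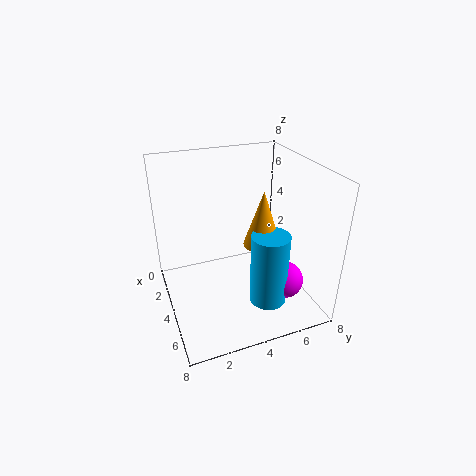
x_1 = 5; y_1 = 5; r_1 = 1; h_1 = 3; x_2 = 6; y_2 = 5; z_2 = 1; h_2 = 4; x_3 = 6; y_3 = 6; z_3 = 2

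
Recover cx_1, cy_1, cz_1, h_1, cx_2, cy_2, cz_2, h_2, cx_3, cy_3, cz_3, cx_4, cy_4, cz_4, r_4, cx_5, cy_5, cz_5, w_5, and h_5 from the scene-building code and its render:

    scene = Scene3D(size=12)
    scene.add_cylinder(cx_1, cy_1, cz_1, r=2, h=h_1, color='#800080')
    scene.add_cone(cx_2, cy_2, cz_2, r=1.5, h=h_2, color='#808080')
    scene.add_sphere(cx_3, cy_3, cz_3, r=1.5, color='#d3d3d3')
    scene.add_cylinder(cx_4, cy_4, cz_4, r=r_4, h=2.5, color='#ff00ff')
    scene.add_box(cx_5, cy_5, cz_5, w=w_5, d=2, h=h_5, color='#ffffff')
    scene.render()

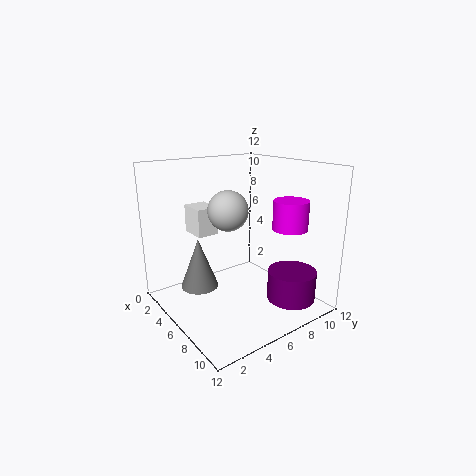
cx_1 = 9.5, cy_1 = 9, cz_1 = 1, h_1 = 2.5, cx_2 = 5.5, cy_2 = 2.5, cz_2 = 2.5, h_2 = 4, cx_3 = 7.5, cy_3 = 4, cz_3 = 9, cx_4 = 8, cy_4 = 10, cz_4 = 6.5, r_4 = 1.5, cx_5 = 0.5, cy_5 = 4, cz_5 = 5.5, w_5 = 2.5, h_5 = 2.5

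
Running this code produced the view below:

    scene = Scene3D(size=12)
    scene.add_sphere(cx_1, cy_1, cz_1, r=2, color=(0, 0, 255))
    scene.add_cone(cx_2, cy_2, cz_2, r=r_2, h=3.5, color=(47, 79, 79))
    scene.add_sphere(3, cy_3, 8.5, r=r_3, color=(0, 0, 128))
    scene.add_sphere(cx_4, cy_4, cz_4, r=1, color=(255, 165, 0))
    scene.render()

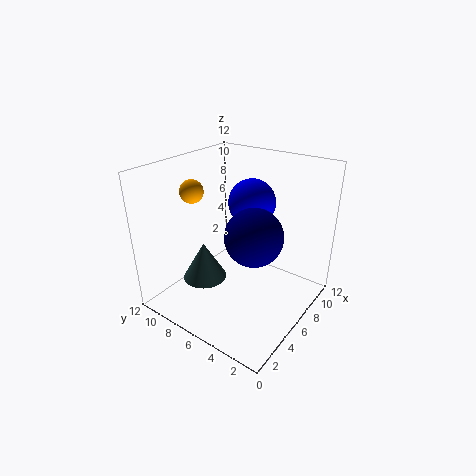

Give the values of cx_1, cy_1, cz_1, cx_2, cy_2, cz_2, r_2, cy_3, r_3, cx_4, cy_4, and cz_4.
cx_1 = 8, cy_1 = 6, cz_1 = 8.5, cx_2 = 5.5, cy_2 = 9.5, cz_2 = 1, r_2 = 2, cy_3 = 2.5, r_3 = 2, cx_4 = 5, cy_4 = 10, cz_4 = 9.5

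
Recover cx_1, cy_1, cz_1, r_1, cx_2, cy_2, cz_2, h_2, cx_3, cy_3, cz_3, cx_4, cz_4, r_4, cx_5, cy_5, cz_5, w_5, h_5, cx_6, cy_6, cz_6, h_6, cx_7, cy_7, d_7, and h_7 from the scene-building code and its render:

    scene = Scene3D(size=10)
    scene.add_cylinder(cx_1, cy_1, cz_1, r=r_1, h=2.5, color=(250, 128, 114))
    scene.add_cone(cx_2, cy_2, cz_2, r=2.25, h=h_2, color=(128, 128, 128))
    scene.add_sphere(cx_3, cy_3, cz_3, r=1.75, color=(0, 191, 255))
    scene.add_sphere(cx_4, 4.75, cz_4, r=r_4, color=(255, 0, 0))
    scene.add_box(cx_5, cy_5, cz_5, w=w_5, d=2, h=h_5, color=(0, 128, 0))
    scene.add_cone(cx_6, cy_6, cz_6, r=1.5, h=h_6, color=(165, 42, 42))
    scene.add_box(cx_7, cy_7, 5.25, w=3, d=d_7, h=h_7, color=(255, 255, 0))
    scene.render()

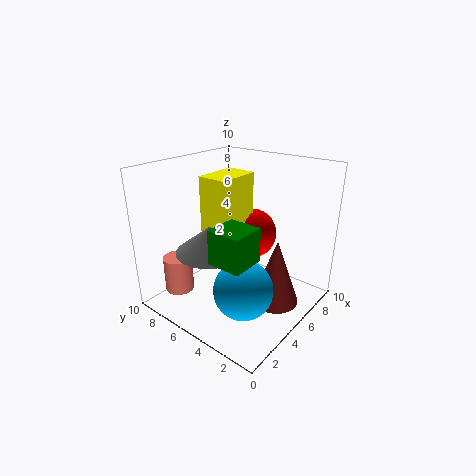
cx_1 = 2; cy_1 = 8; cz_1 = 1.25; r_1 = 1; cx_2 = 2.75; cy_2 = 5.5; cz_2 = 4.75; h_2 = 1.75; cx_3 = 1.75; cy_3 = 2; cz_3 = 3.75; cx_4 = 6.25; cz_4 = 5; r_4 = 1.75; cx_5 = 0.25; cy_5 = 1.25; cz_5 = 5.75; w_5 = 2; h_5 = 2; cx_6 = 4.5; cy_6 = 1.5; cz_6 = 1.75; h_6 = 4.25; cx_7 = 3; cy_7 = 4.5; d_7 = 2; h_7 = 4.25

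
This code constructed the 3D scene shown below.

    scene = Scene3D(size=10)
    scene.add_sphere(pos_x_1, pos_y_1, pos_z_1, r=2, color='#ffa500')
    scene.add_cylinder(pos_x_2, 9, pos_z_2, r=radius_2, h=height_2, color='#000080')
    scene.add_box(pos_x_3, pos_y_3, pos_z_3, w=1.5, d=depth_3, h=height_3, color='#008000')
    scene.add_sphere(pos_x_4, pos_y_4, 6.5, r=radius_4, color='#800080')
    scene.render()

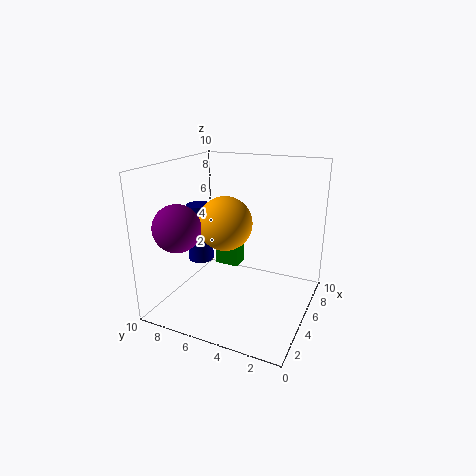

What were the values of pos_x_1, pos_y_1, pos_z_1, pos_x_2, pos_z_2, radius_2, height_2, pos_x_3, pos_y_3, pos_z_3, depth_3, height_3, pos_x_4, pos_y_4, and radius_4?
pos_x_1 = 6, pos_y_1 = 6.5, pos_z_1 = 5.5, pos_x_2 = 6.5, pos_z_2 = 2, radius_2 = 1, height_2 = 4.5, pos_x_3 = 8, pos_y_3 = 6.5, pos_z_3 = 1, depth_3 = 2, height_3 = 2, pos_x_4 = 1.5, pos_y_4 = 7.5, radius_4 = 1.5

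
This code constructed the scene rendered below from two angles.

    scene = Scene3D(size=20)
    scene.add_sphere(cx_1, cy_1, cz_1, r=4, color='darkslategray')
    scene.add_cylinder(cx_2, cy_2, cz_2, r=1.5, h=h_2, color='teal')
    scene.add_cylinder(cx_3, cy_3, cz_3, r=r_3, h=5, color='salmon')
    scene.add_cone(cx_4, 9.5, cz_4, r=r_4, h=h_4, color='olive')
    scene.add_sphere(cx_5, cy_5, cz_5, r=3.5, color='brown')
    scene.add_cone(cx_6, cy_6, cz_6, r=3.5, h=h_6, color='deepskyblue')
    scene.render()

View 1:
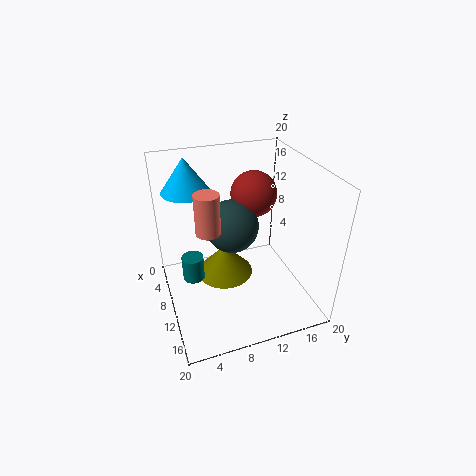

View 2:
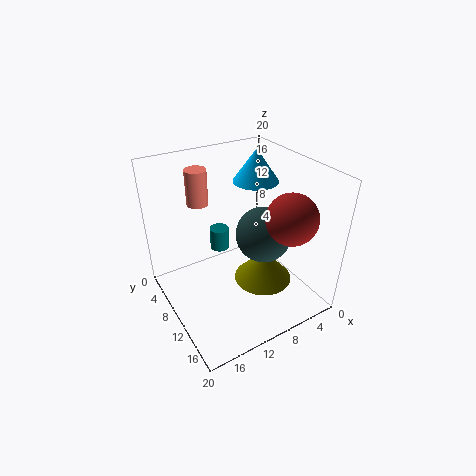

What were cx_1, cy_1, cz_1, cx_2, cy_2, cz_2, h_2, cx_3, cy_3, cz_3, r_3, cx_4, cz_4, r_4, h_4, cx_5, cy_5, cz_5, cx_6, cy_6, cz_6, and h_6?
cx_1 = 6, cy_1 = 10.5, cz_1 = 9.5, cx_2 = 9.5, cy_2 = 3.5, cz_2 = 4.5, h_2 = 3.5, cx_3 = 13.5, cy_3 = 5, cz_3 = 14, r_3 = 1.5, cx_4 = 5, cz_4 = 0.5, r_4 = 4.5, h_4 = 5, cx_5 = 4.5, cy_5 = 14.5, cz_5 = 13.5, cx_6 = 3.5, cy_6 = 4.5, cz_6 = 15, h_6 = 5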